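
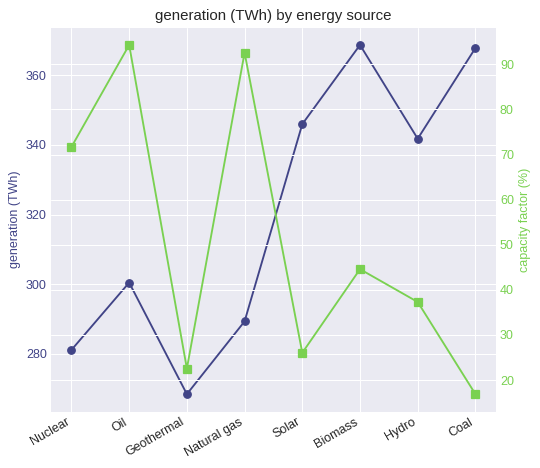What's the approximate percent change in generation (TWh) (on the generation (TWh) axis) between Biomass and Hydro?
≈ -8.1%

Biomass ≈ 370, Hydro ≈ 340; (340 − 370) / 370 ≈ -8.1%.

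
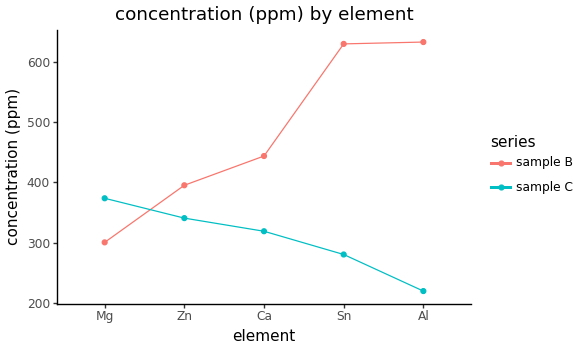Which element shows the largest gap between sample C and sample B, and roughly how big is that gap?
Al: sample C ≈ 200, sample B ≈ 650 → gap ≈ 450. Next-largest (Sn) is only ≈ 350.

Al, ≈ 450 ppm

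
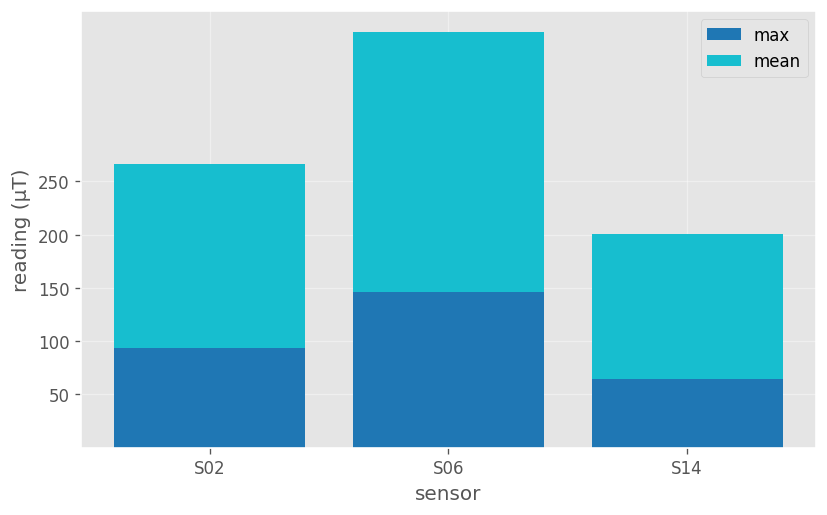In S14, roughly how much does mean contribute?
mean top ≈ 200, bottom ≈ 50; segment ≈ 150.

≈ 150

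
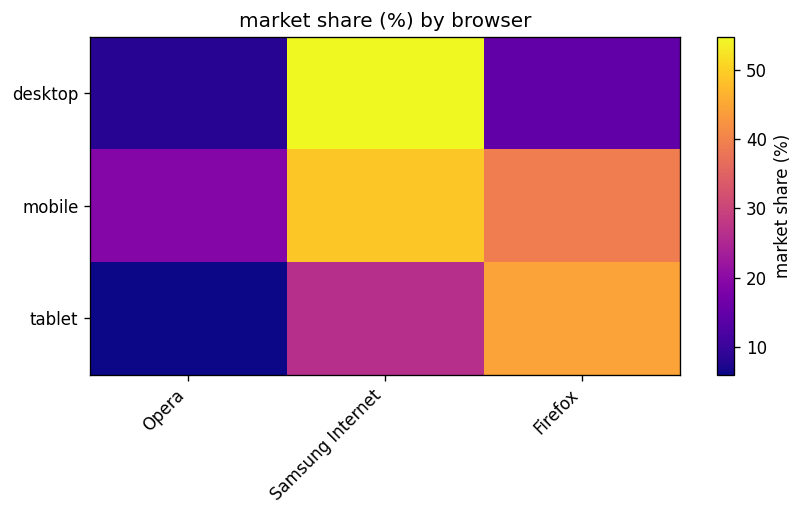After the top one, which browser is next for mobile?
Firefox

Top 3 for mobile: Samsung Internet ≈ 50, Firefox ≈ 40, Opera ≈ 20.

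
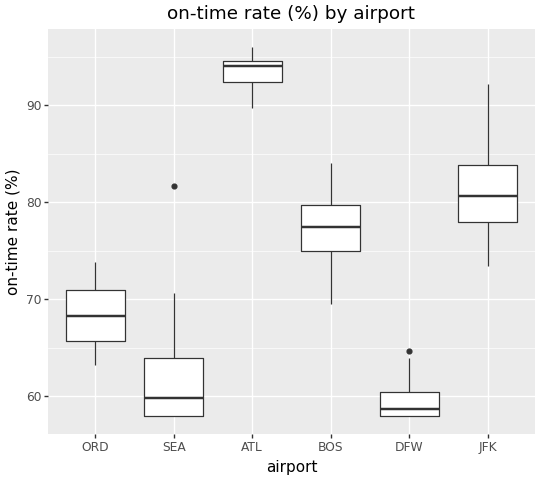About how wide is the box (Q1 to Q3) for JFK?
Q3 ≈ 85, Q1 ≈ 80; IQR ≈ 5.

≈ 5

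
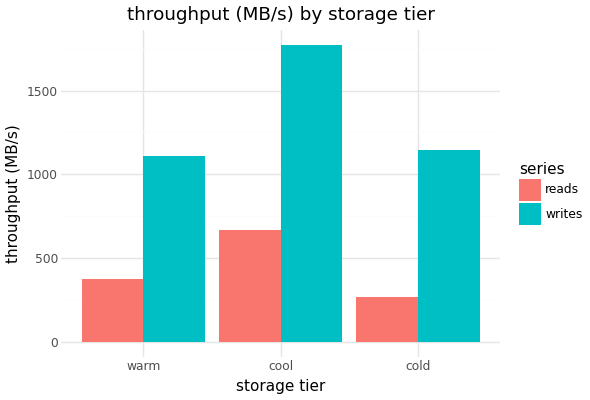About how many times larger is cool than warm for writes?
cool ≈ 1800, warm ≈ 1200; 1800/1200 ≈ 1.5.

≈ 1.5×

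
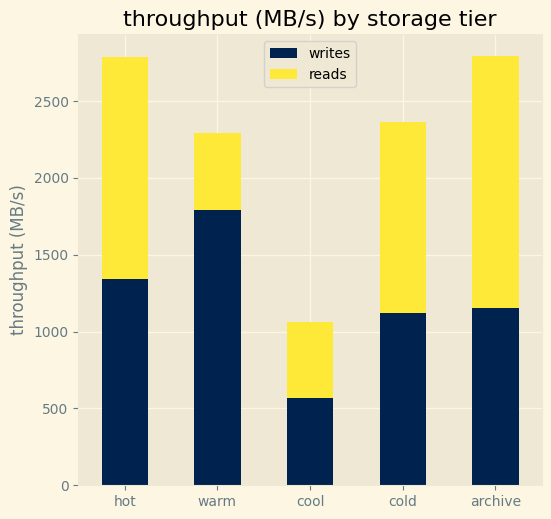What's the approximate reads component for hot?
≈ 1500

reads top ≈ 3000, bottom ≈ 1500; segment ≈ 1500.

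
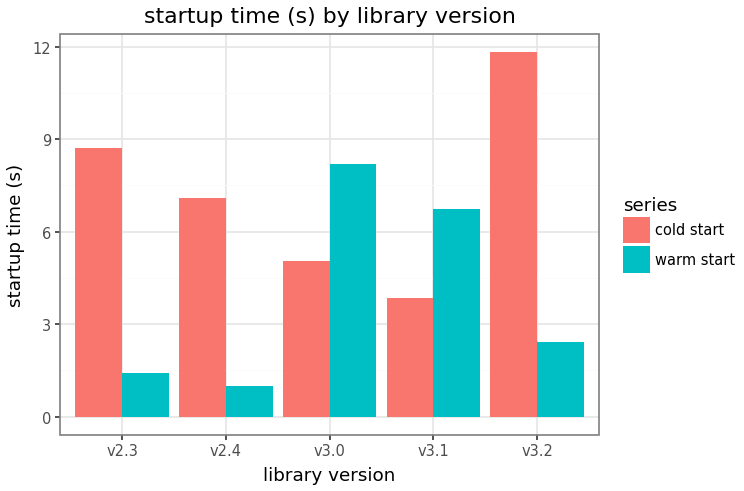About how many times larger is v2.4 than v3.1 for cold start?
v2.4 ≈ 7, v3.1 ≈ 4; 7/4 ≈ 1.75.

≈ 1.75×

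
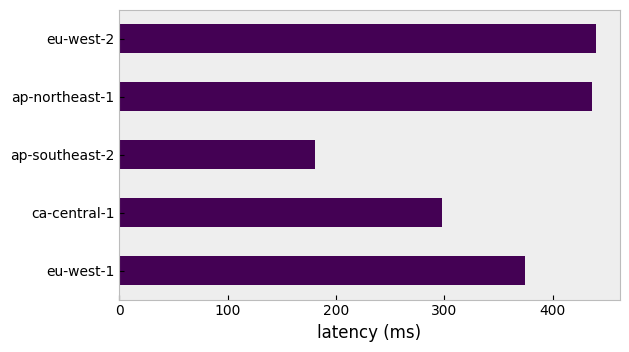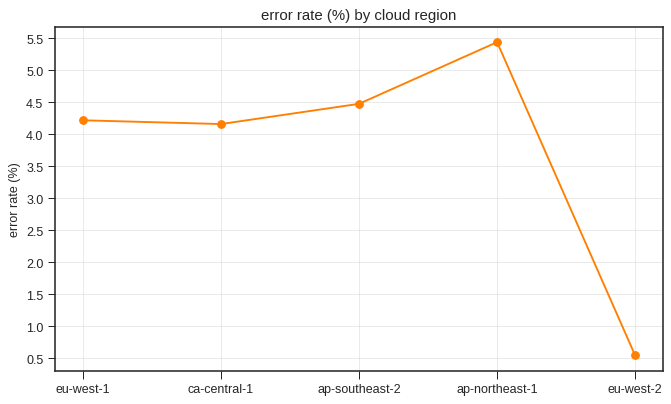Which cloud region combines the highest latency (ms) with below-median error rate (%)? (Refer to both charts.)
Chart 2 median error rate (%) ≈ 4; below-median cloud regions: ca-central-1, eu-west-2. Among those, eu-west-2 has the highest latency (ms) (≈ 450).

eu-west-2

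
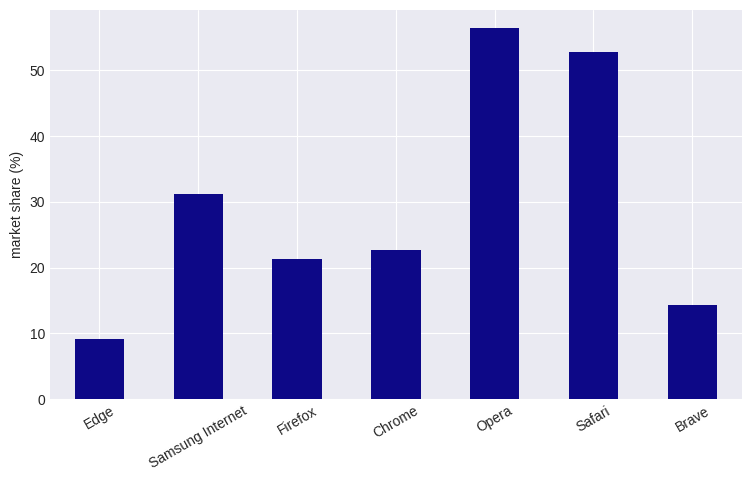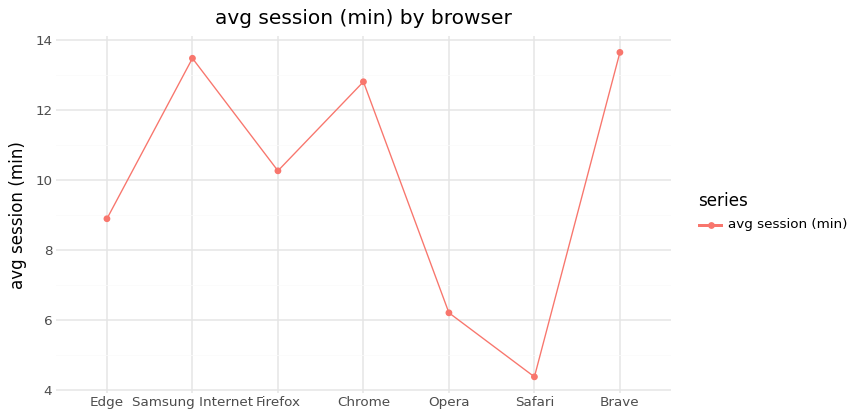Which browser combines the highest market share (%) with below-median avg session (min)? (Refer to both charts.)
Opera

Chart 2 median avg session (min) ≈ 10; below-median browsers: Edge, Opera, Safari. Among those, Opera has the highest market share (%) (≈ 60).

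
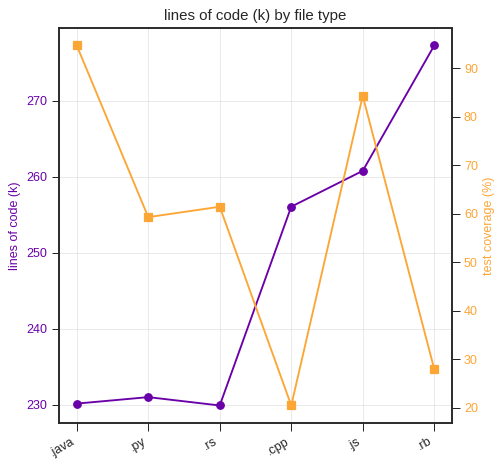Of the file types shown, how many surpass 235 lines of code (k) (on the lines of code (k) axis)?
Above 235: .cpp, .js, .rb.

3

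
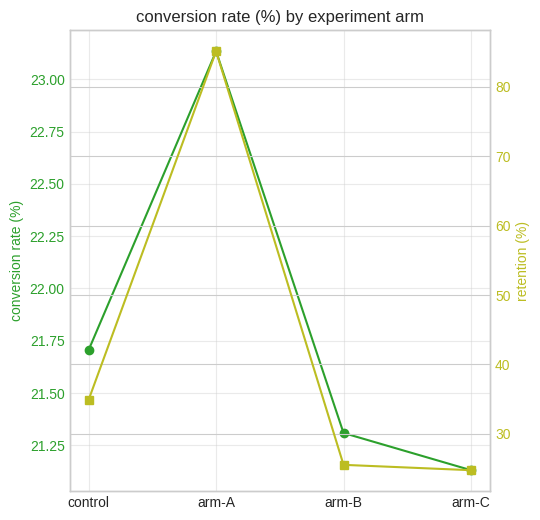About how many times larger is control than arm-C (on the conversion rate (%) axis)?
≈ 1.03×

control ≈ 21.8, arm-C ≈ 21.2; 21.8/21.2 ≈ 1.03.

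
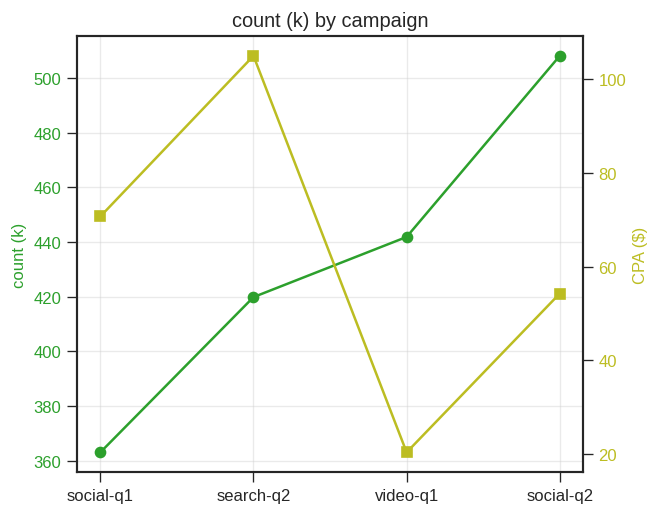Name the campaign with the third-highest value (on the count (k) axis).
search-q2

Top 4 (on the count (k) axis): social-q2 ≈ 500, video-q1 ≈ 440, search-q2 ≈ 420, social-q1 ≈ 360.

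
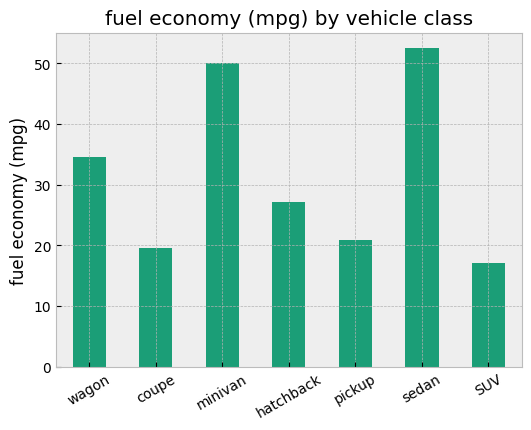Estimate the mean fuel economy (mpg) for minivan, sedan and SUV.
(50 + 50 + 15) / 3 ≈ 38.

≈ 38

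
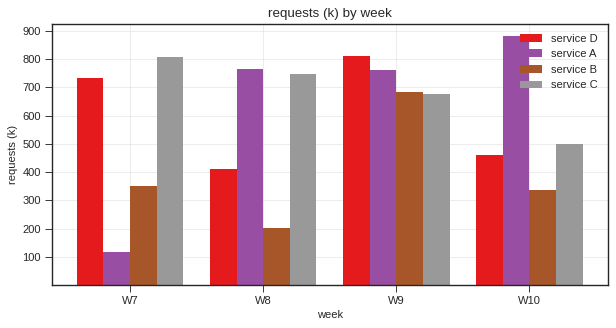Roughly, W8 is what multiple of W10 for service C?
≈ 1.4×

W8 ≈ 700, W10 ≈ 500; 700/500 ≈ 1.4.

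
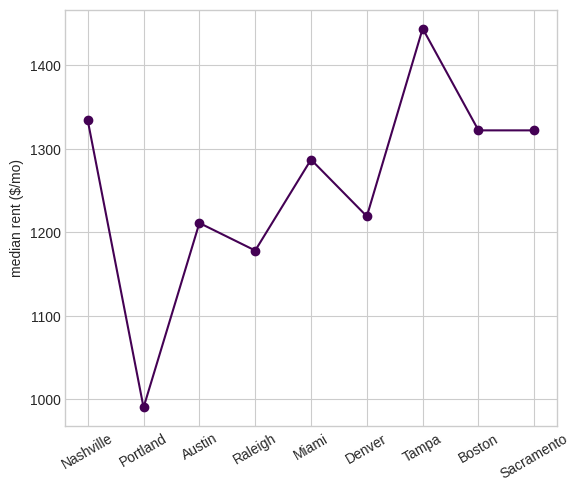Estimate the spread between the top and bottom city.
≈ 450

Max Tampa ≈ 1450, min Portland ≈ 1000; range ≈ 450.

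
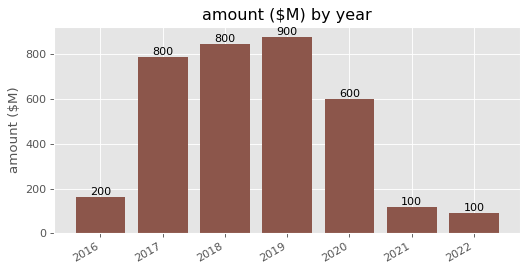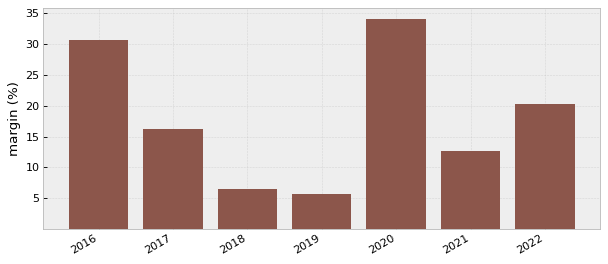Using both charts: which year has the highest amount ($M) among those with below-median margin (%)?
2019

Chart 2 median margin (%) ≈ 15; below-median years: 2018, 2019, 2021. Among those, 2019 has the highest amount ($M) (≈ 900).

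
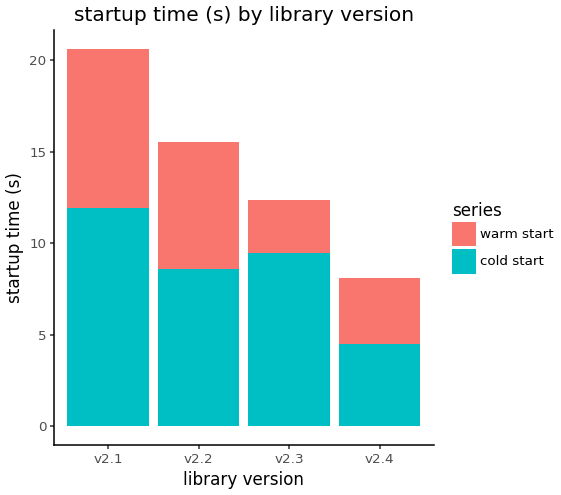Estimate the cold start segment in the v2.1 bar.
cold start top ≈ 12, bottom ≈ 0; segment ≈ 12.

≈ 12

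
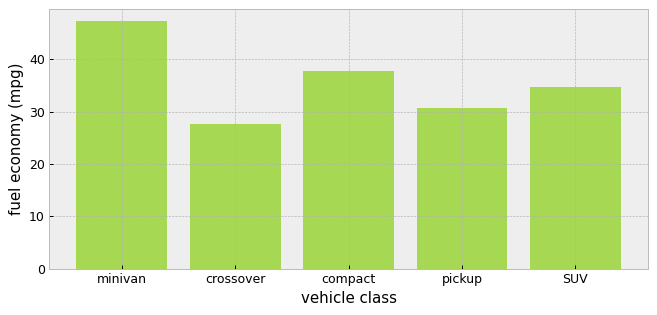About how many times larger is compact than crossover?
compact ≈ 40, crossover ≈ 30; 40/30 ≈ 1.33.

≈ 1.33×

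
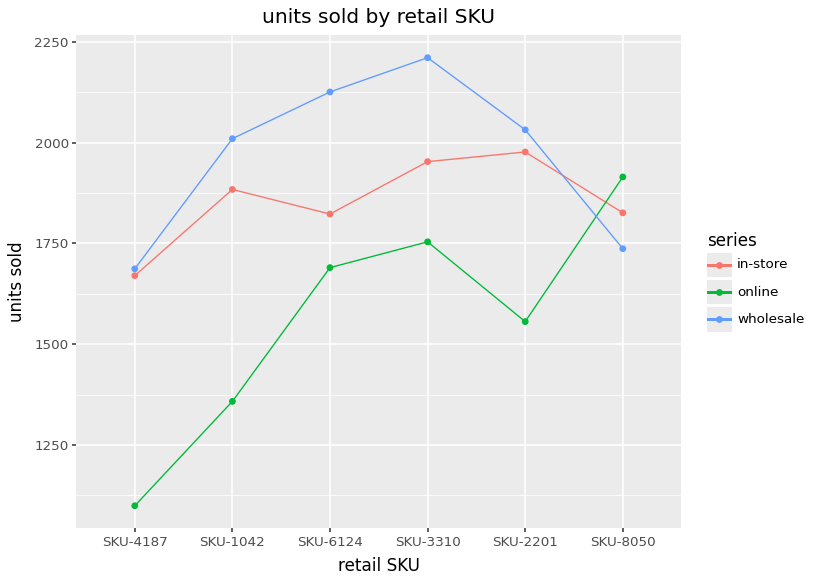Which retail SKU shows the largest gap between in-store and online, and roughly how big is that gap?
SKU-4187: in-store ≈ 1700, online ≈ 1100 → gap ≈ 600. Next-largest (SKU-1042) is only ≈ 500.

SKU-4187, ≈ 600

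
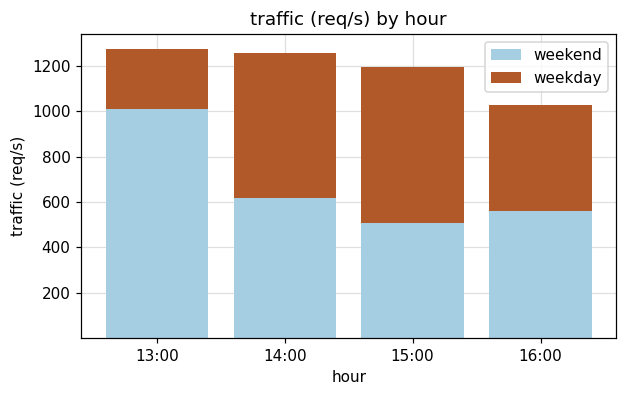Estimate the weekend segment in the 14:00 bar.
weekend top ≈ 600, bottom ≈ 0; segment ≈ 600.

≈ 600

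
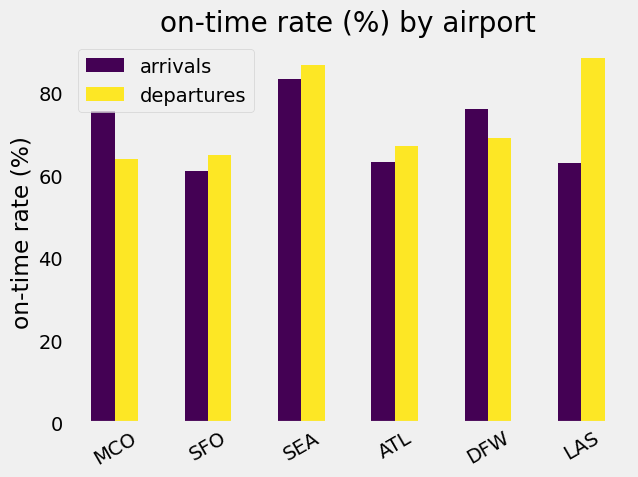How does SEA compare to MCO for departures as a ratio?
SEA ≈ 90, MCO ≈ 60; 90/60 ≈ 1.5.

≈ 1.5×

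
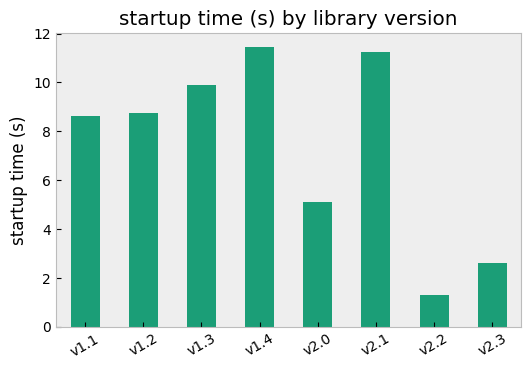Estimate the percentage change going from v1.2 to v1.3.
v1.2 ≈ 9, v1.3 ≈ 10; (10 − 9) / 9 ≈ +11.1%.

≈ +11.1%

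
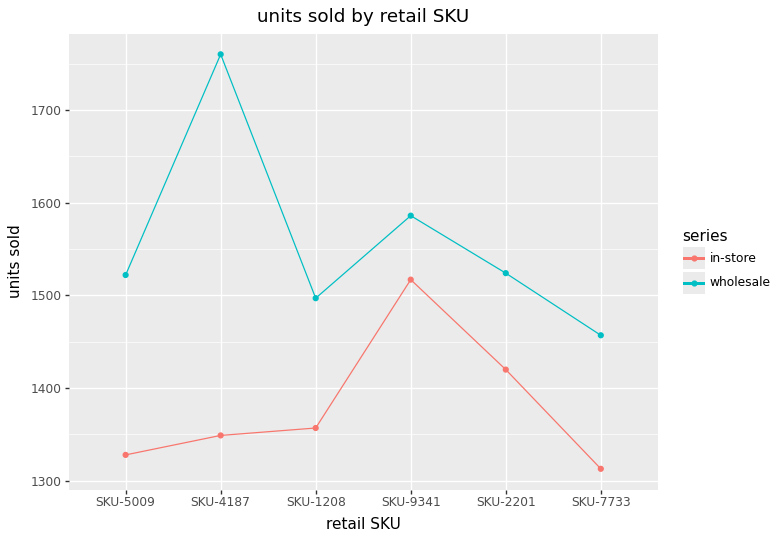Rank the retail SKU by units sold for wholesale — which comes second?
SKU-9341

Top 3 for wholesale: SKU-4187 ≈ 1750, SKU-9341 ≈ 1600, SKU-2201 ≈ 1500.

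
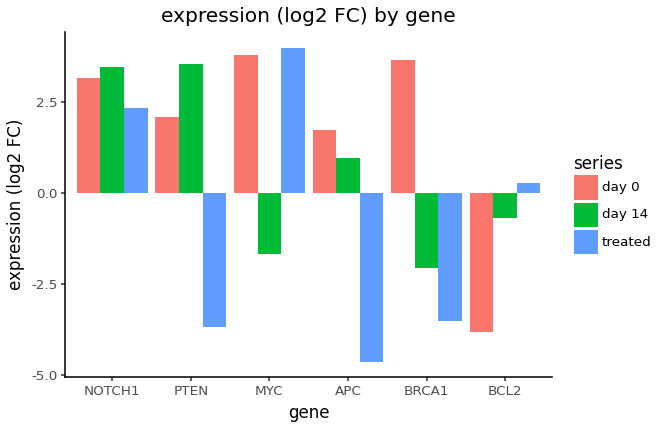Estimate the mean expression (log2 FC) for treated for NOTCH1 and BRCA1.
(2 + -4) / 2 ≈ -1.

≈ -1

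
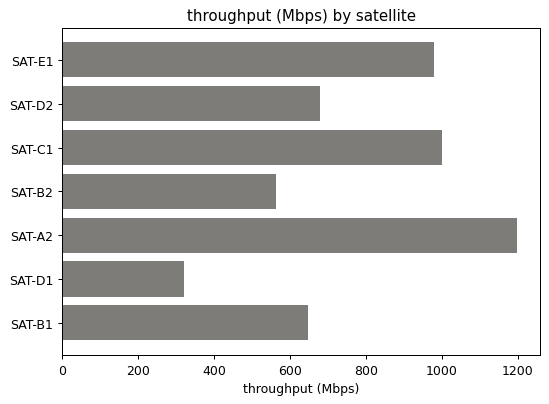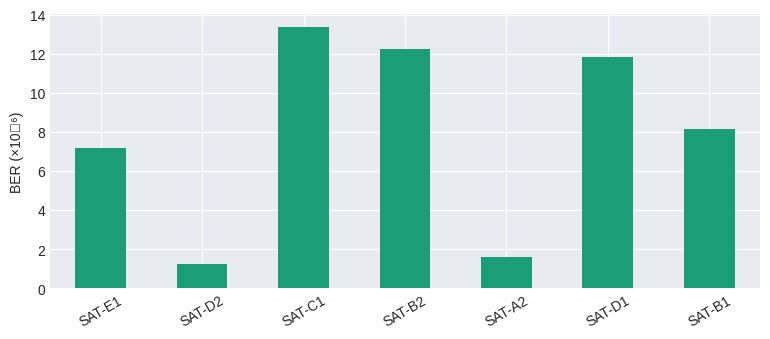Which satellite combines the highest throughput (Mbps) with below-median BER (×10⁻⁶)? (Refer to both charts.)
Chart 2 median BER (×10⁻⁶) ≈ 8; below-median satellites: SAT-E1, SAT-D2, SAT-A2. Among those, SAT-A2 has the highest throughput (Mbps) (≈ 1200).

SAT-A2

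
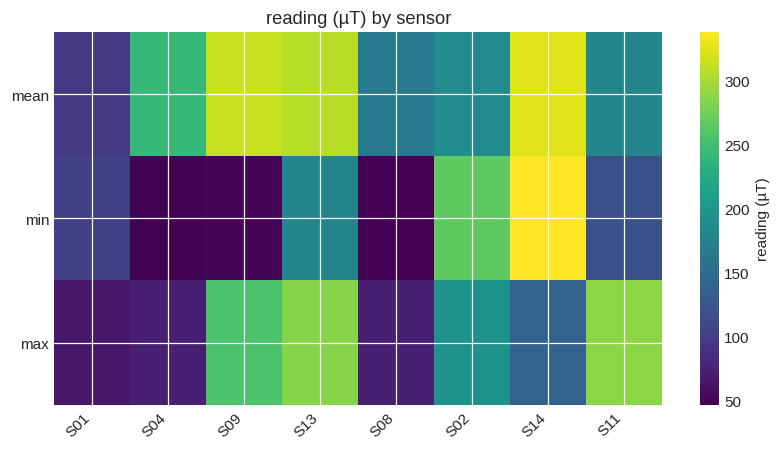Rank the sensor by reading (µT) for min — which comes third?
Top 4 for min: S14 ≈ 350, S02 ≈ 275, S13 ≈ 175, S11 ≈ 125.

S13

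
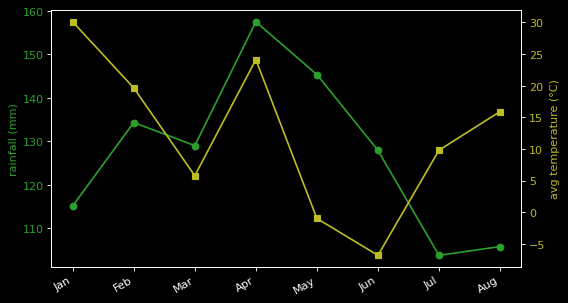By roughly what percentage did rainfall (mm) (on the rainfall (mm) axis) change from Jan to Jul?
≈ -8.7%

Jan ≈ 115, Jul ≈ 105; (105 − 115) / 115 ≈ -8.7%.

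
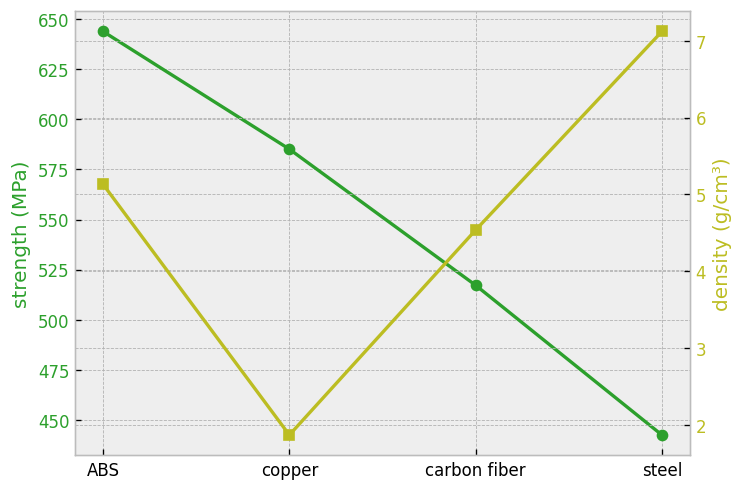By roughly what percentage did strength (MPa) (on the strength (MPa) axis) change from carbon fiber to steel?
≈ -15.4%

carbon fiber ≈ 520, steel ≈ 440; (440 − 520) / 520 ≈ -15.4%.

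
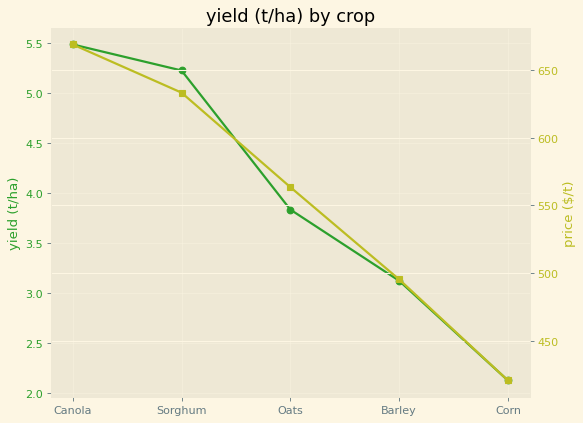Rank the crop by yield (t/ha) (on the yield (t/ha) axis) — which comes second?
Top 3 (on the yield (t/ha) axis): Canola ≈ 5.5, Sorghum ≈ 5.0, Oats ≈ 4.0.

Sorghum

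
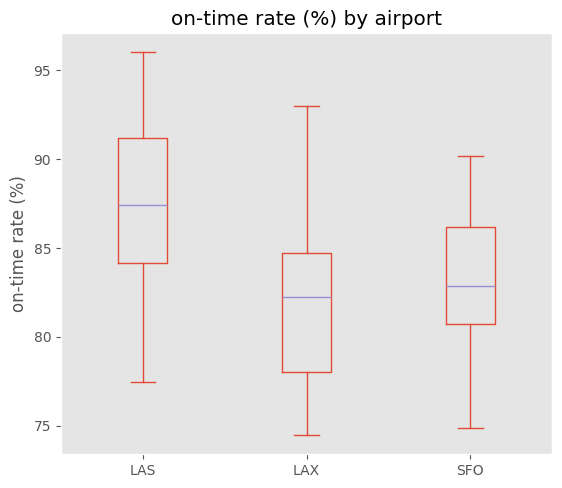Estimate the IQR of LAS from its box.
Q3 ≈ 91, Q1 ≈ 84; IQR ≈ 7.

≈ 7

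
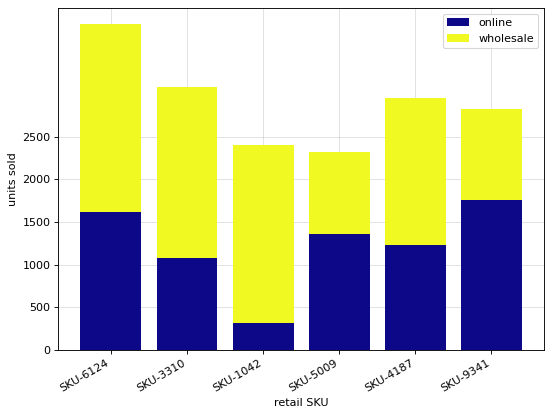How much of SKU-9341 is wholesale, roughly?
≈ 1000

wholesale top ≈ 3000, bottom ≈ 2000; segment ≈ 1000.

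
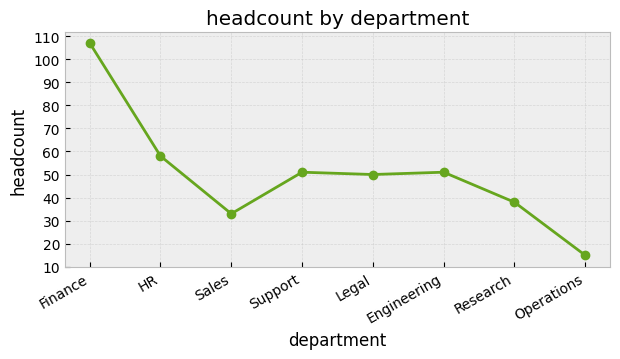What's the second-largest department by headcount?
Top 3: Finance ≈ 110, HR ≈ 60, Engineering ≈ 50.

HR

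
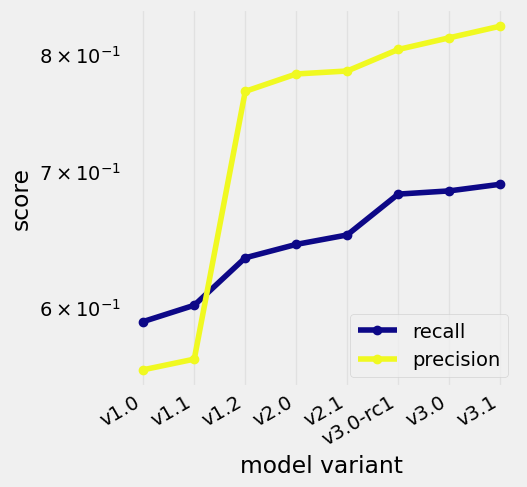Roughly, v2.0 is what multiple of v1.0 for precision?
v2.0 ≈ 0.80, v1.0 ≈ 0.55; 0.80/0.55 ≈ 1.45.

≈ 1.45×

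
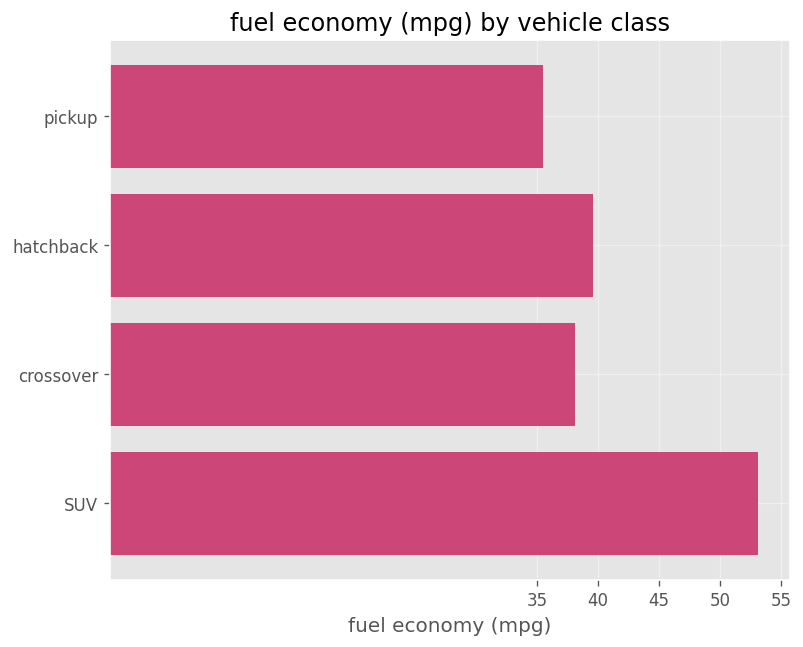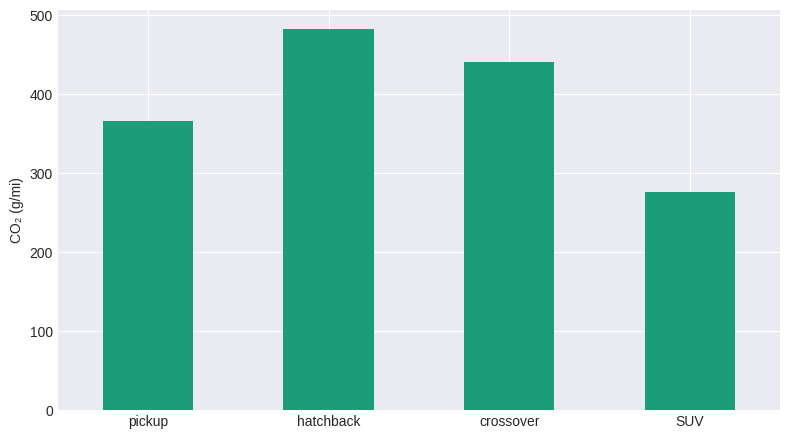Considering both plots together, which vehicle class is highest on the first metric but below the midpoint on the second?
Chart 2 median CO₂ (g/mi) ≈ 400; below-median vehicle classes: pickup, SUV. Among those, SUV has the highest fuel economy (mpg) (≈ 55).

SUV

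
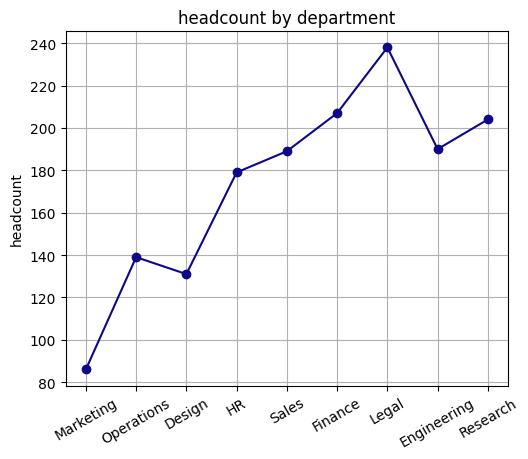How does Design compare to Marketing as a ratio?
≈ 1.75×

Design ≈ 140, Marketing ≈ 80; 140/80 ≈ 1.75.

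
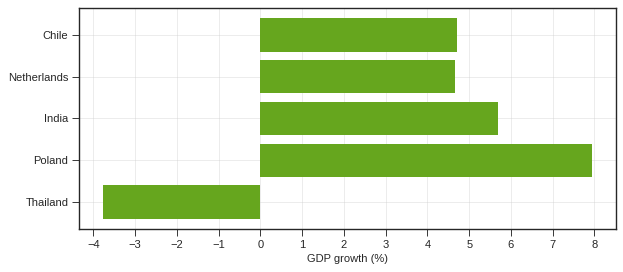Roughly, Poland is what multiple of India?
≈ 1.33×

Poland ≈ 8, India ≈ 6; 8/6 ≈ 1.33.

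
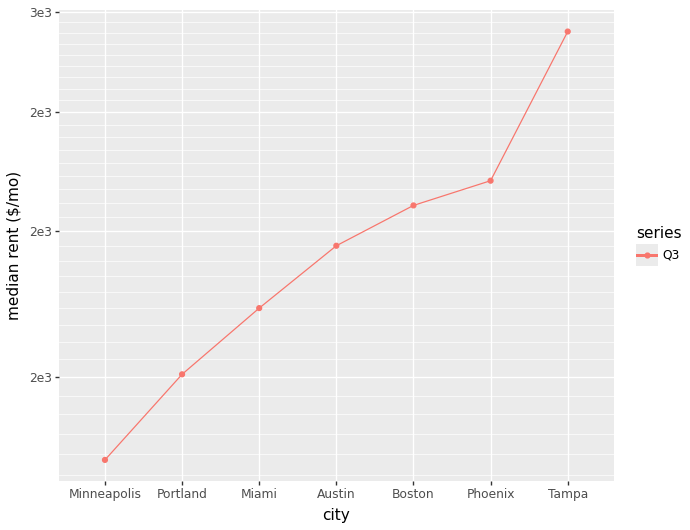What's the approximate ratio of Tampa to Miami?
Tampa ≈ 2800, Miami ≈ 1800; 2800/1800 ≈ 1.56.

≈ 1.56×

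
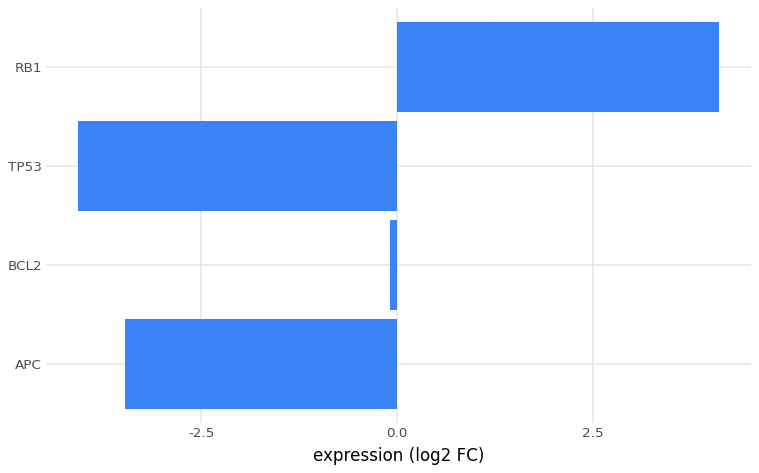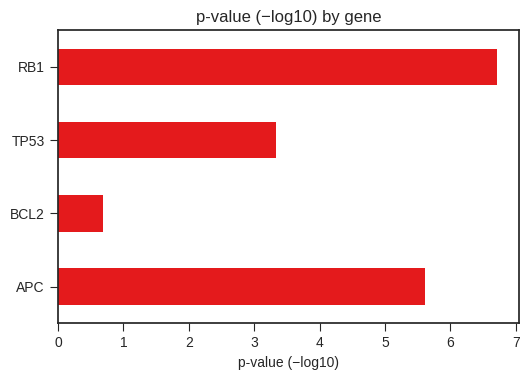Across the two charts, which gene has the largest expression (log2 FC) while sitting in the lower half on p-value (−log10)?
Chart 2 median p-value (−log10) ≈ 4; below-median genes: BCL2, TP53. Among those, BCL2 has the highest expression (log2 FC) (≈ 0).

BCL2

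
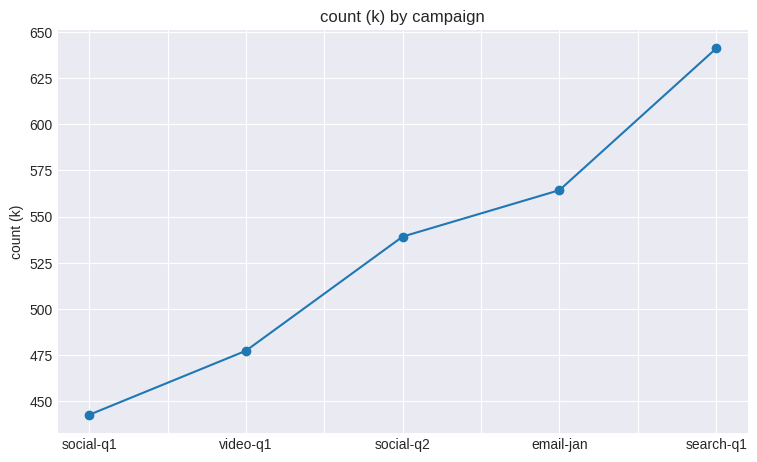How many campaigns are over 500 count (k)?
3

Above 500: social-q2, email-jan, search-q1.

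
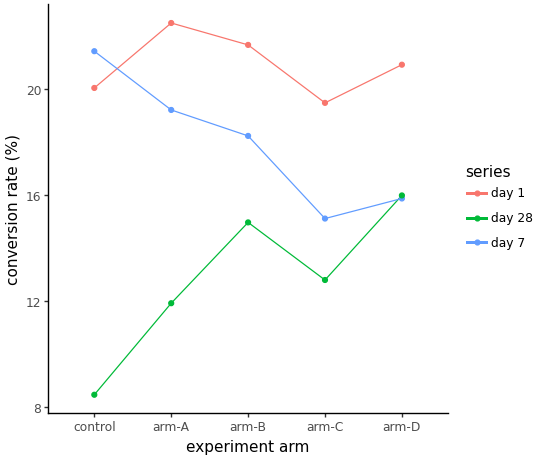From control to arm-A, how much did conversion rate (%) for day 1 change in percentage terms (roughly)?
≈ +10%

control ≈ 20, arm-A ≈ 22; (22 − 20) / 20 ≈ +10%.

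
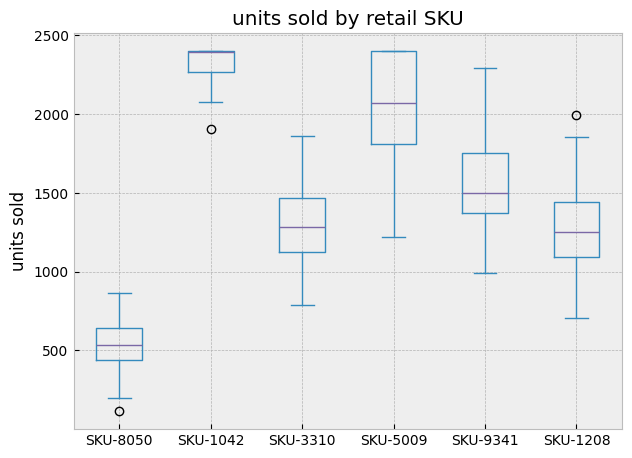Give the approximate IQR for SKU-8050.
≈ 200

Q3 ≈ 600, Q1 ≈ 400; IQR ≈ 200.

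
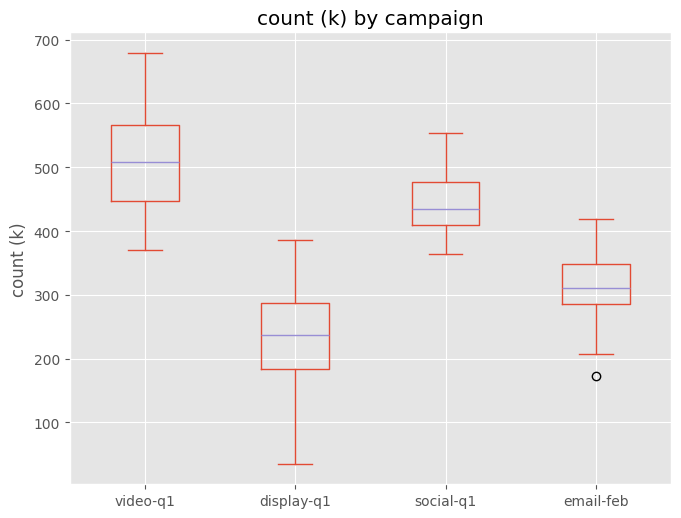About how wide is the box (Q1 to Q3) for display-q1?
Q3 ≈ 275, Q1 ≈ 175; IQR ≈ 100.

≈ 100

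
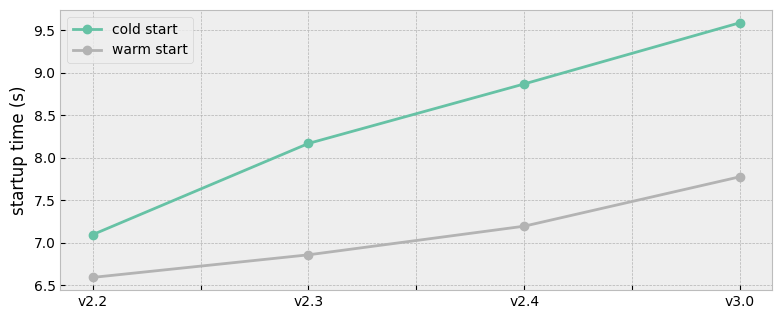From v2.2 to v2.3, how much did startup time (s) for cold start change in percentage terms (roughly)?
≈ +14.3%

v2.2 ≈ 7.0, v2.3 ≈ 8.0; (8.0 − 7.0) / 7.0 ≈ +14.3%.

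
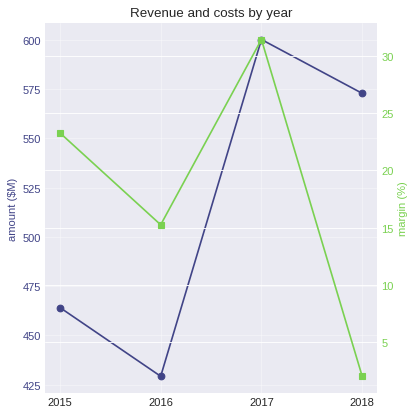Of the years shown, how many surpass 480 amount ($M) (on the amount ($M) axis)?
Above 480: 2017, 2018.

2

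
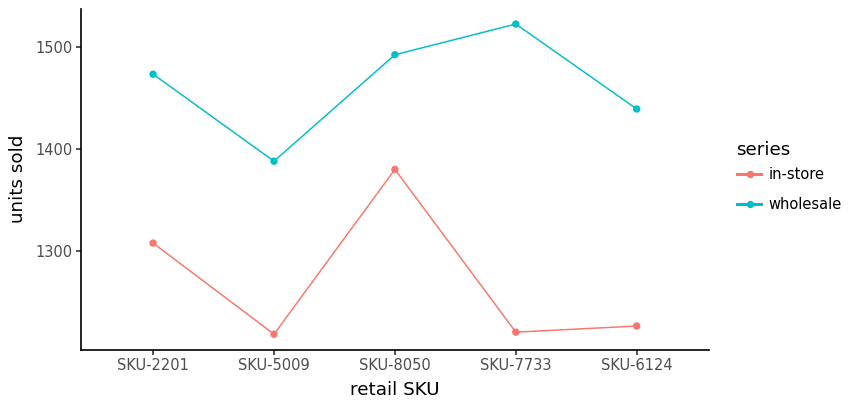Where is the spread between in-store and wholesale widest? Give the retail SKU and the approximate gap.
SKU-7733, ≈ 300

SKU-7733: in-store ≈ 1200, wholesale ≈ 1500 → gap ≈ 300. Next-largest (SKU-6124) is only ≈ 200.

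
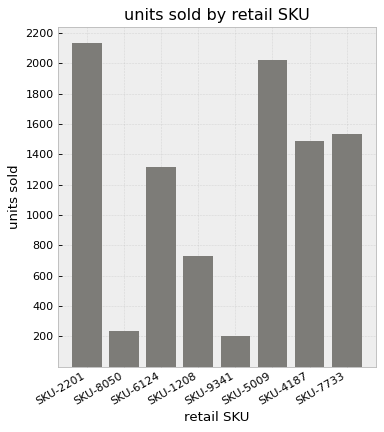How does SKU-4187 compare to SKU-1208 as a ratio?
SKU-4187 ≈ 1400, SKU-1208 ≈ 800; 1400/800 ≈ 1.75.

≈ 1.75×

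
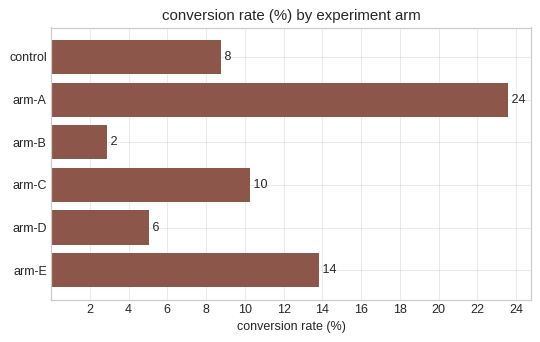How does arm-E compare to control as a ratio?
≈ 1.75×

arm-E ≈ 14, control ≈ 8; 14/8 ≈ 1.75.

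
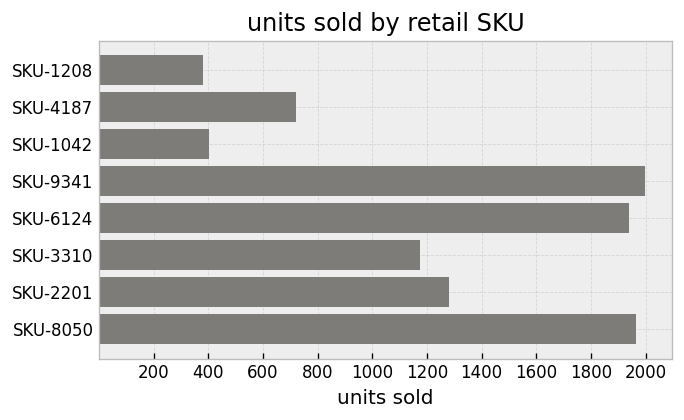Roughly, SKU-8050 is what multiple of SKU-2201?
SKU-8050 ≈ 2000, SKU-2201 ≈ 1200; 2000/1200 ≈ 1.67.

≈ 1.67×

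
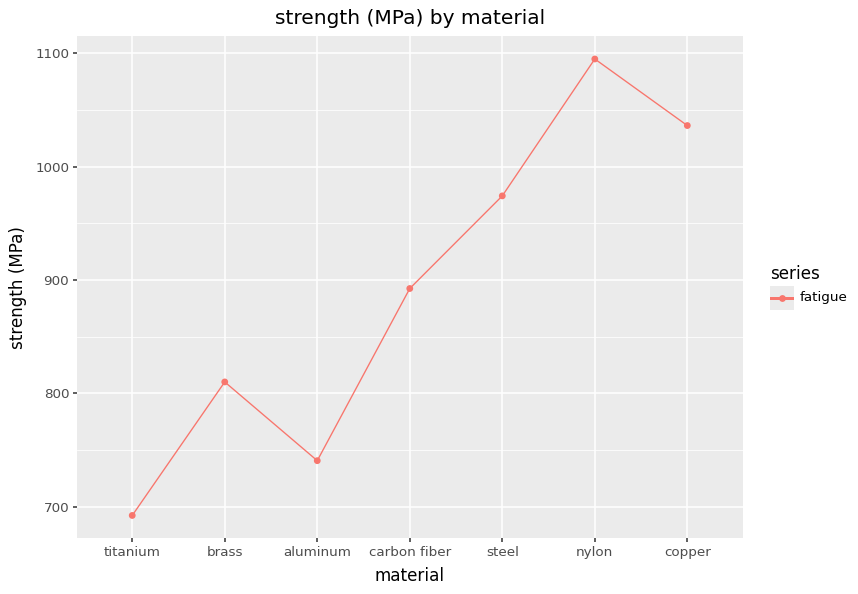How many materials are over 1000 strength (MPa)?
Above 1000: nylon, copper.

2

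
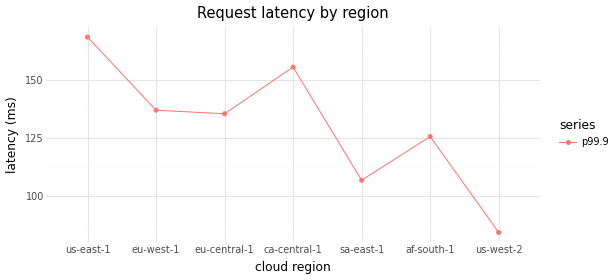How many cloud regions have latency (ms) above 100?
Above 100: us-east-1, eu-west-1, eu-central-1, ca-central-1, sa-east-1, af-south-1.

6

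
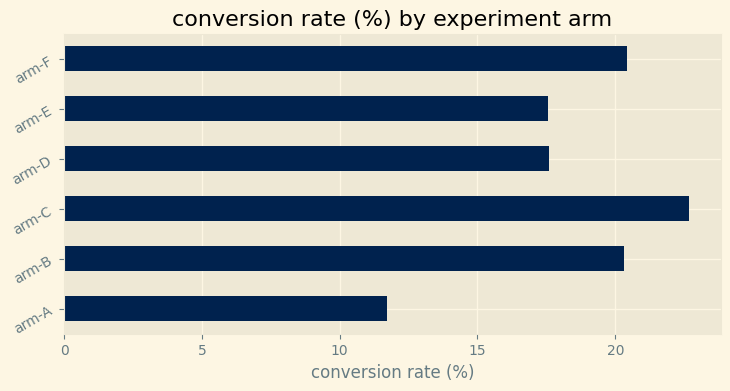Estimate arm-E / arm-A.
≈ 1.5×

arm-E ≈ 18, arm-A ≈ 12; 18/12 ≈ 1.5.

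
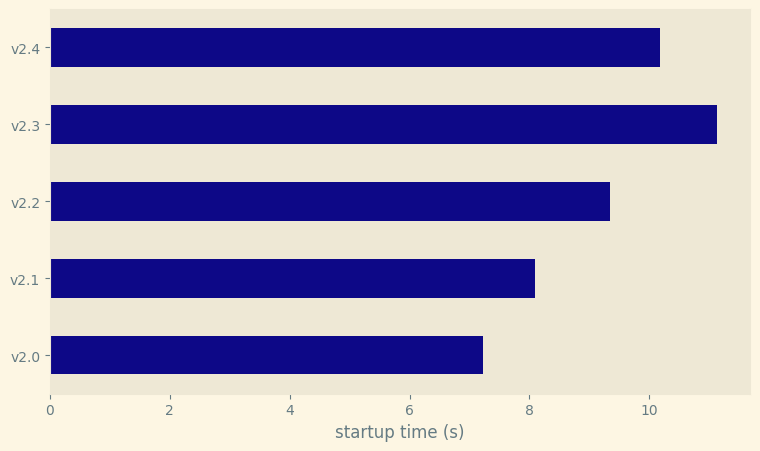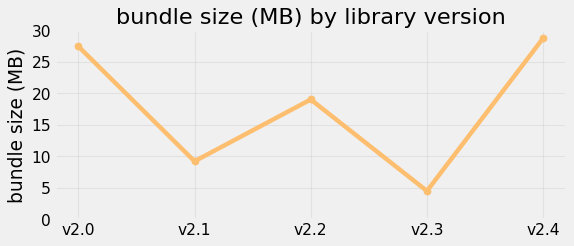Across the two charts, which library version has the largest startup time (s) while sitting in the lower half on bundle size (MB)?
Chart 2 median bundle size (MB) ≈ 20; below-median library versions: v2.1, v2.3. Among those, v2.3 has the highest startup time (s) (≈ 12).

v2.3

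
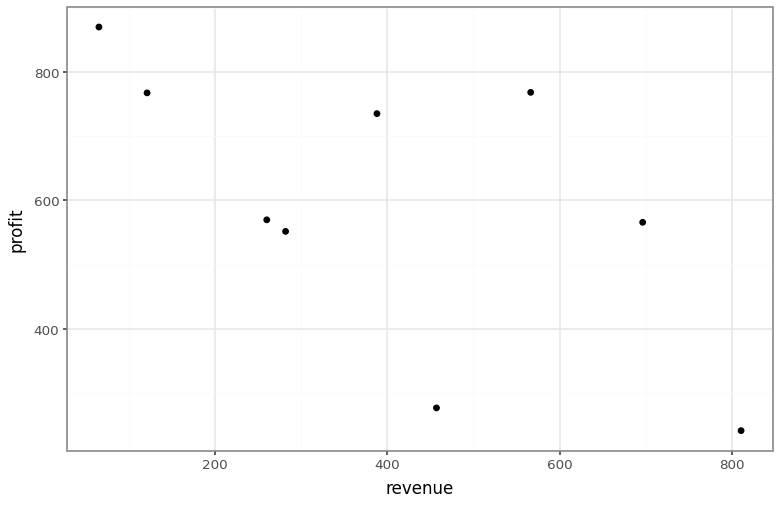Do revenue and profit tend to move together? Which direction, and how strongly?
Points are negatively correlated; moderate (|r| ≈ 0.6).

negative, moderate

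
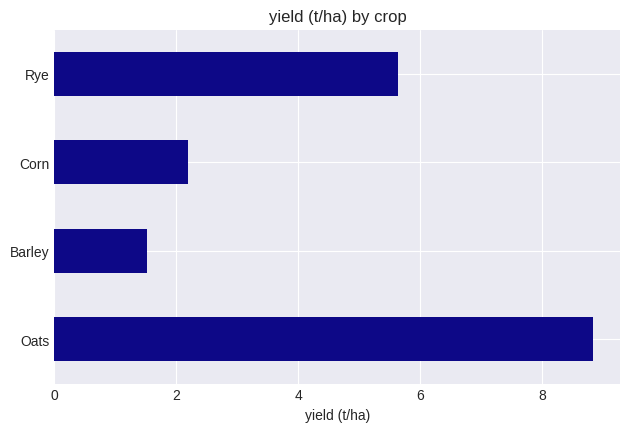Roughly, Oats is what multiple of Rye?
≈ 1.5×

Oats ≈ 9, Rye ≈ 6; 9/6 ≈ 1.5.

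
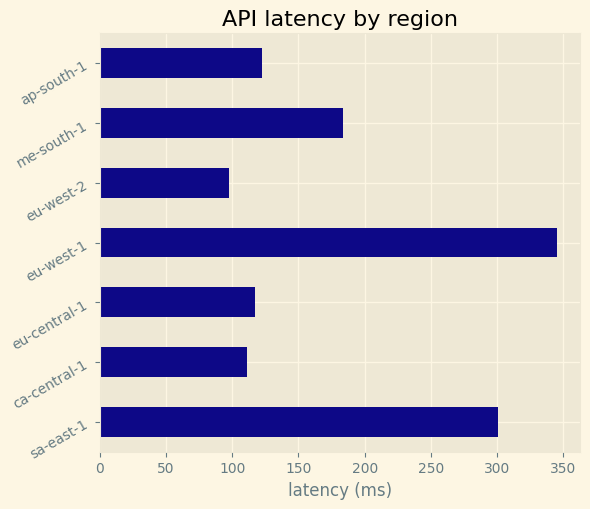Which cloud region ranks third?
me-south-1

Top 4: eu-west-1 ≈ 350, sa-east-1 ≈ 300, me-south-1 ≈ 200, ap-south-1 ≈ 100.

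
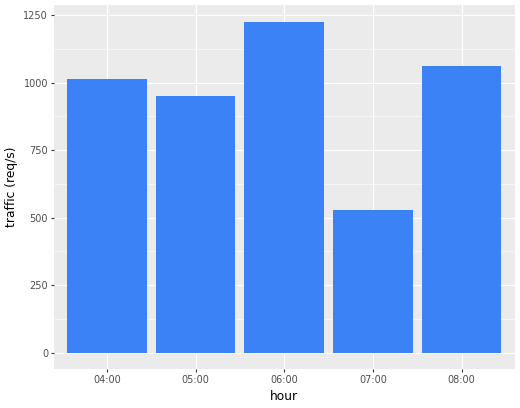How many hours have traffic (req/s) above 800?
4

Above 800: 04:00, 05:00, 06:00, 08:00.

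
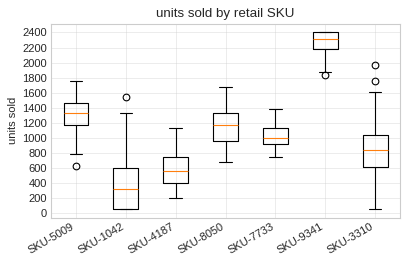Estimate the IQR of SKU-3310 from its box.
Q3 ≈ 1000, Q1 ≈ 600; IQR ≈ 400.

≈ 400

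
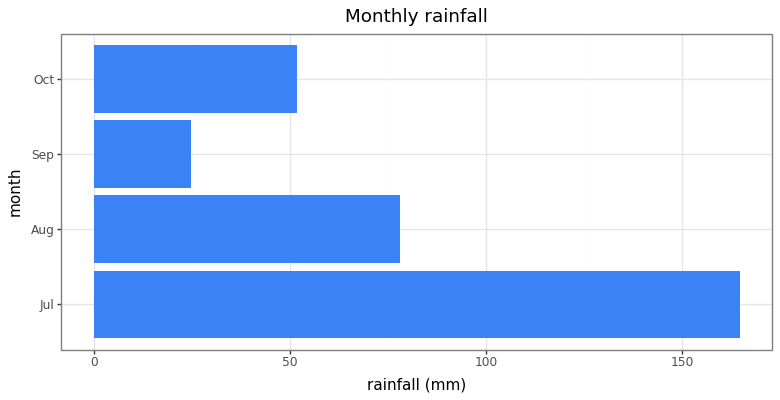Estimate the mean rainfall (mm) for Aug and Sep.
(80 + 20) / 2 ≈ 50.

≈ 50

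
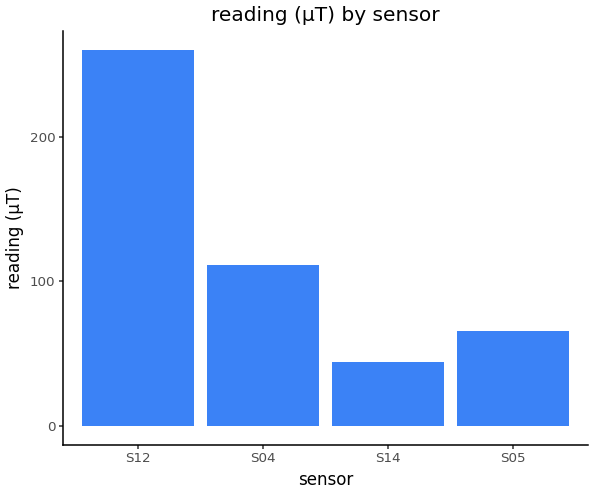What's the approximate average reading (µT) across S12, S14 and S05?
≈ 125

(250 + 50 + 75) / 3 ≈ 125.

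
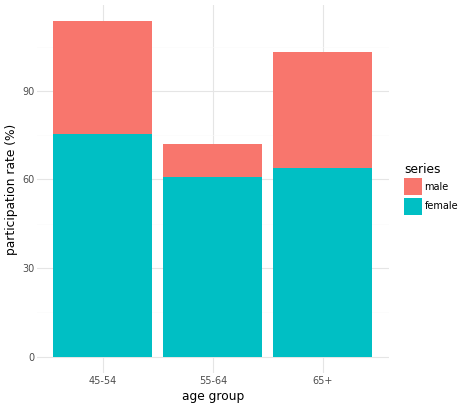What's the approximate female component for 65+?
≈ 60

female top ≈ 60, bottom ≈ 0; segment ≈ 60.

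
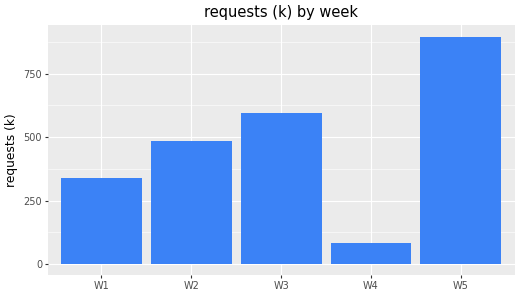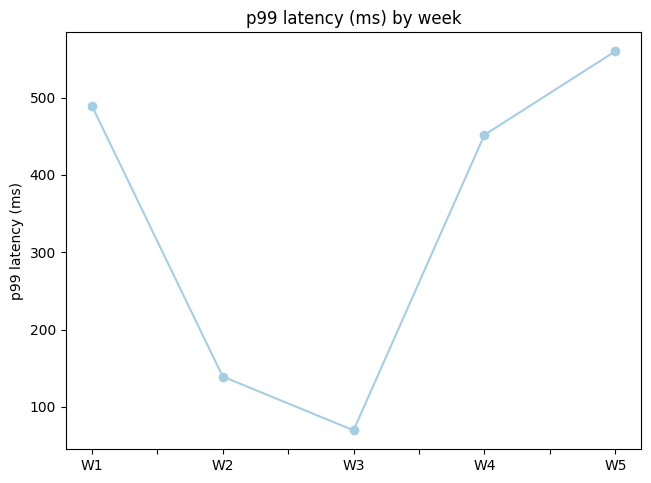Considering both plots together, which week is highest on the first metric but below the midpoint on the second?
W3

Chart 2 median p99 latency (ms) ≈ 500; below-median weeks: W2, W3. Among those, W3 has the highest requests (k) (≈ 600).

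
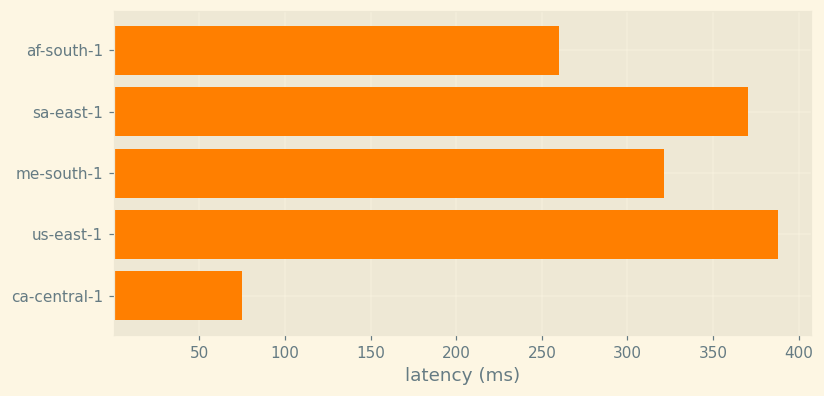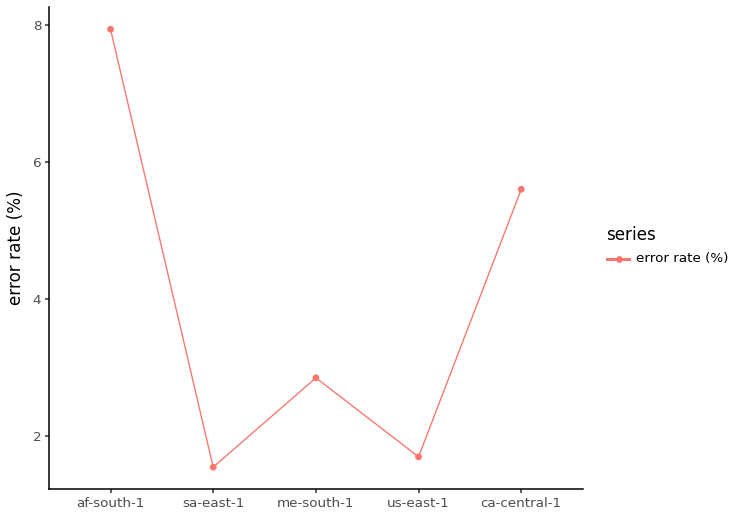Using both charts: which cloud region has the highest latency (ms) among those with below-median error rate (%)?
us-east-1

Chart 2 median error rate (%) ≈ 3; below-median cloud regions: sa-east-1, us-east-1. Among those, us-east-1 has the highest latency (ms) (≈ 400).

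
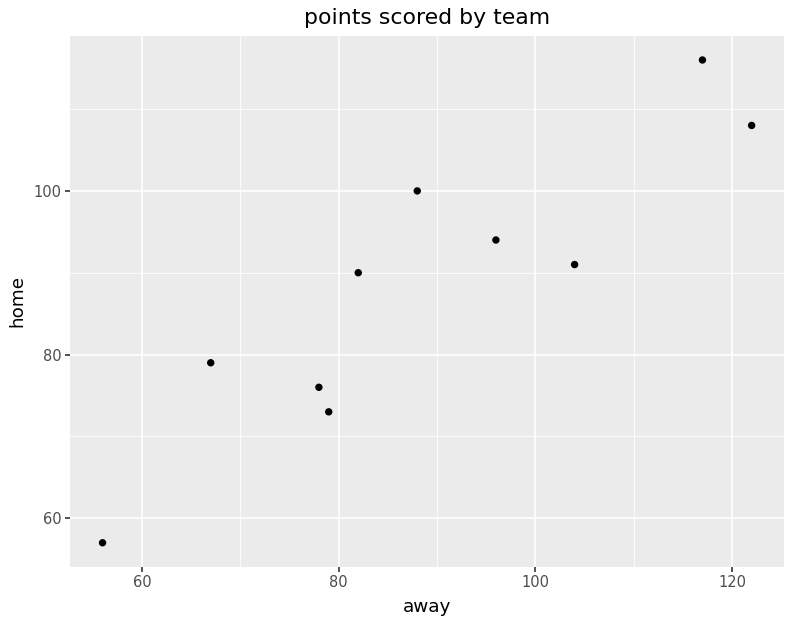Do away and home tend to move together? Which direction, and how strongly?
Points are positively correlated; strong (|r| ≈ 0.9).

positive, strong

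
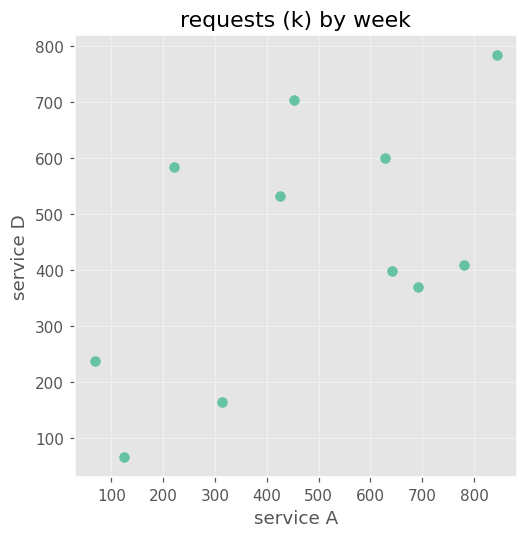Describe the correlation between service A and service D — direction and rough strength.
Points are positively correlated; moderate (|r| ≈ 0.6).

positive, moderate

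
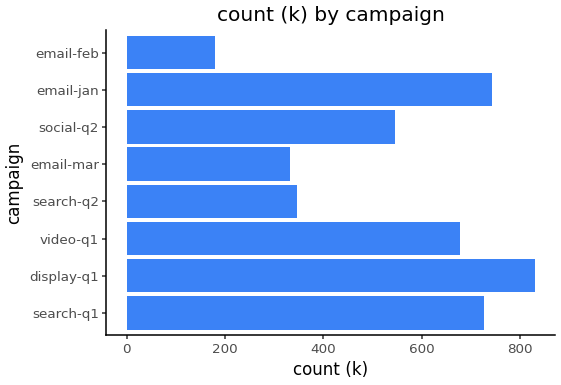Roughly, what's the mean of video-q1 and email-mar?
≈ 500

(700 + 300) / 2 ≈ 500.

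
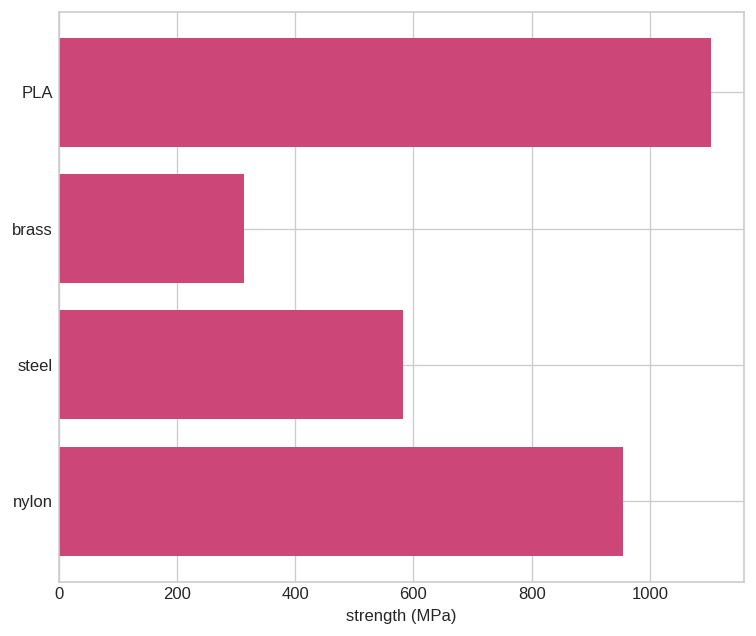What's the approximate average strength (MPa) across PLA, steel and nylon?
(1100 + 600 + 1000) / 3 ≈ 900.

≈ 900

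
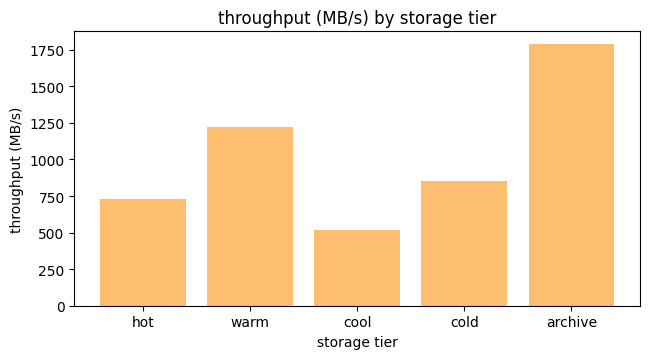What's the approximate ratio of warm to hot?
warm ≈ 1200, hot ≈ 800; 1200/800 ≈ 1.5.

≈ 1.5×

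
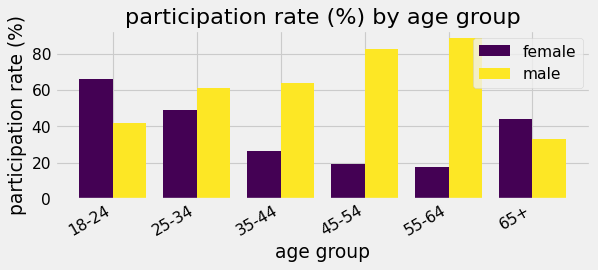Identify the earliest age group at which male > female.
25-34

18-24: male ≈ 40 vs female ≈ 70 (not yet); 25-34: male ≈ 60 vs female ≈ 50 (first crossover).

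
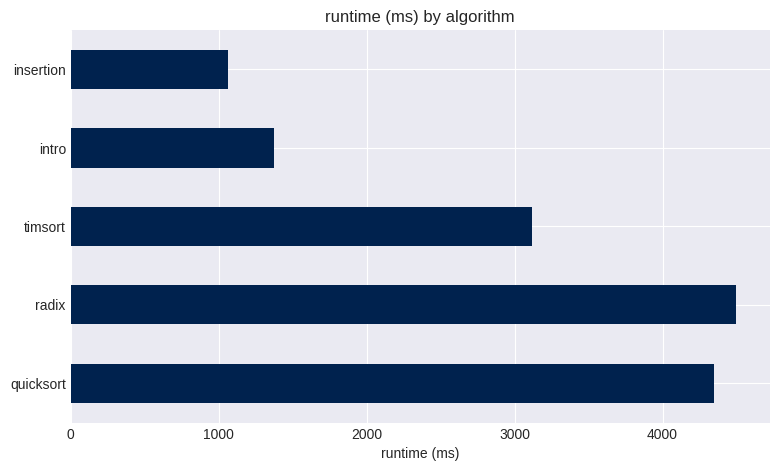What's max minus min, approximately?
≈ 3500

Max radix ≈ 4500, min insertion ≈ 1000; range ≈ 3500.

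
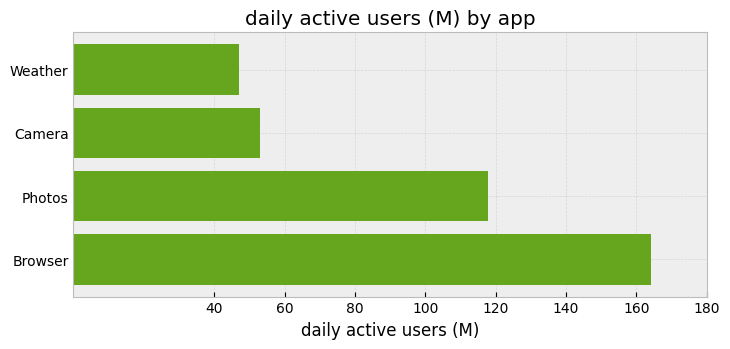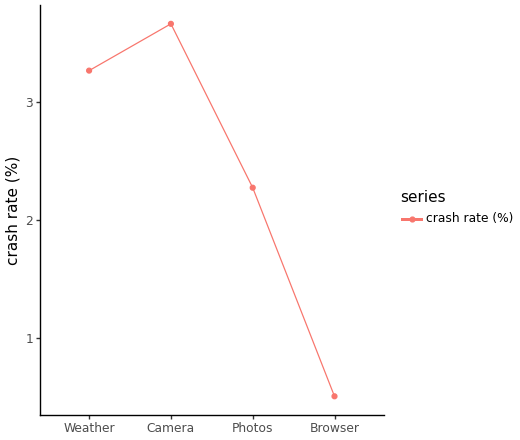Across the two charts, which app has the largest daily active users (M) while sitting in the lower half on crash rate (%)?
Browser

Chart 2 median crash rate (%) ≈ 3; below-median apps: Photos, Browser. Among those, Browser has the highest daily active users (M) (≈ 160).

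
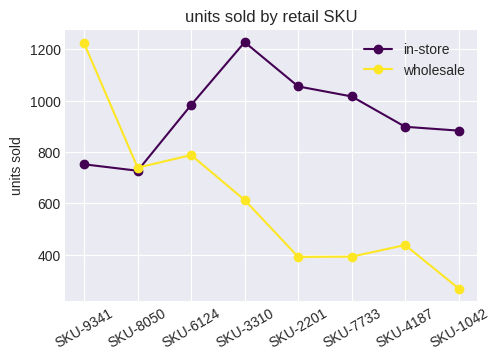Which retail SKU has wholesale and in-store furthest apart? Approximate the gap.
SKU-2201, ≈ 700

SKU-2201: wholesale ≈ 400, in-store ≈ 1100 → gap ≈ 700. Next-largest (SKU-7733) is only ≈ 600.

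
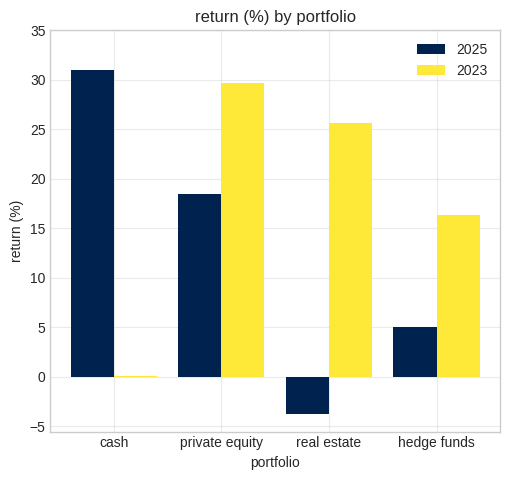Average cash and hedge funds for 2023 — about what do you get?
≈ 8

(0 + 15) / 2 ≈ 8.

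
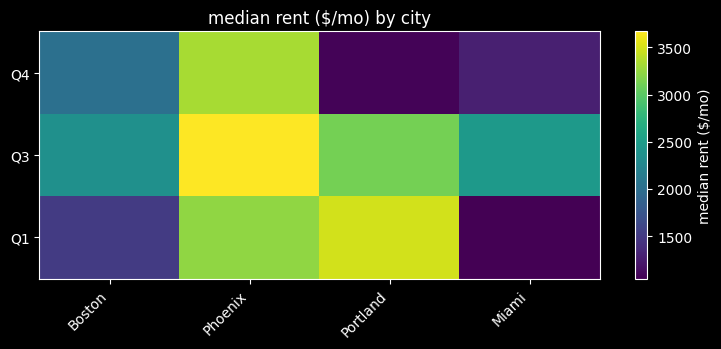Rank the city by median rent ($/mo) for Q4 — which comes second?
Boston

Top 3 for Q4: Phoenix ≈ 3500, Boston ≈ 2000, Miami ≈ 1500.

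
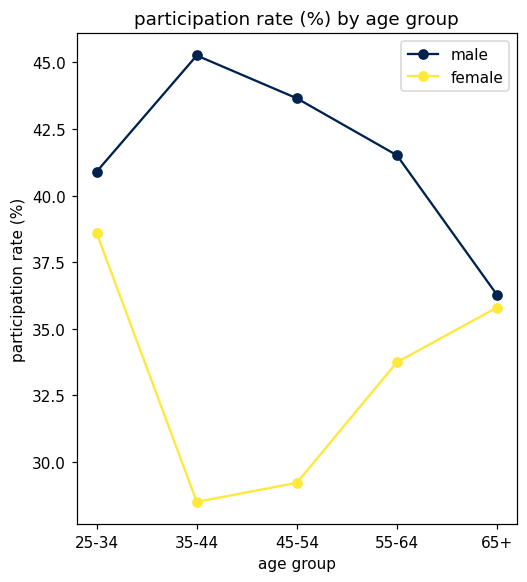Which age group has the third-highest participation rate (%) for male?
55-64

Top 4 for male: 35-44 ≈ 46, 45-54 ≈ 44, 55-64 ≈ 42, 25-34 ≈ 40.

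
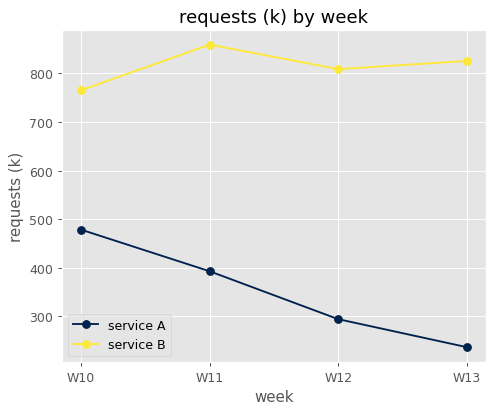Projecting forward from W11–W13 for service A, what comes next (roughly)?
≈ 100

Last three: 400, 300, 200 → slope ≈ -100/step → next ≈ 100.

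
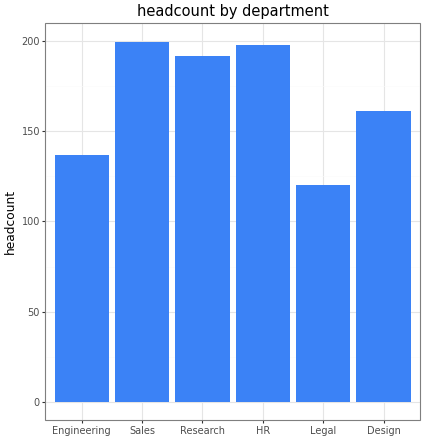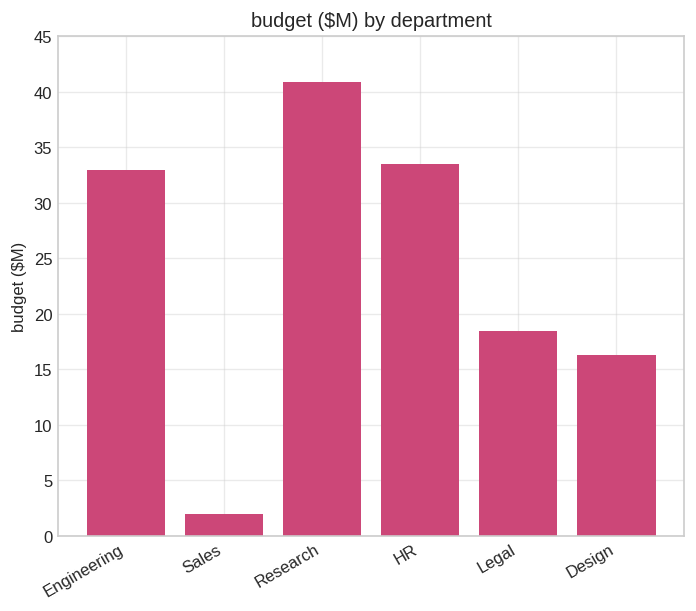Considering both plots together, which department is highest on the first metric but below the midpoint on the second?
Chart 2 median budget ($M) ≈ 25; below-median departments: Sales, Legal, Design. Among those, Sales has the highest headcount (≈ 200).

Sales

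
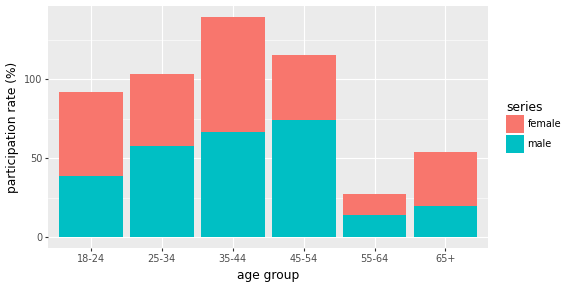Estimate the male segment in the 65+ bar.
≈ 20

male top ≈ 20, bottom ≈ 0; segment ≈ 20.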